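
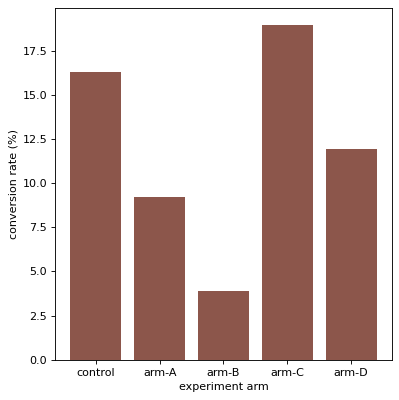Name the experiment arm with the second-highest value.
Top 3: arm-C ≈ 18, control ≈ 16, arm-D ≈ 12.

control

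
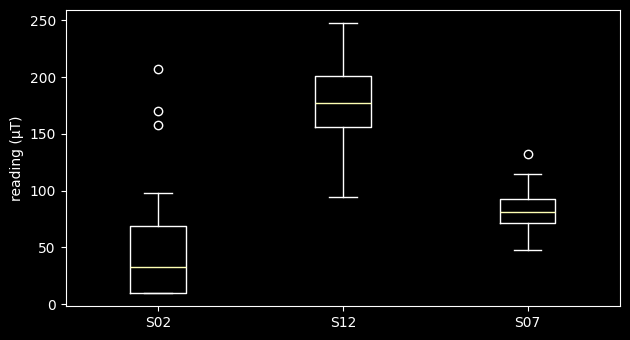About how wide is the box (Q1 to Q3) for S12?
Q3 ≈ 200, Q1 ≈ 160; IQR ≈ 40.

≈ 40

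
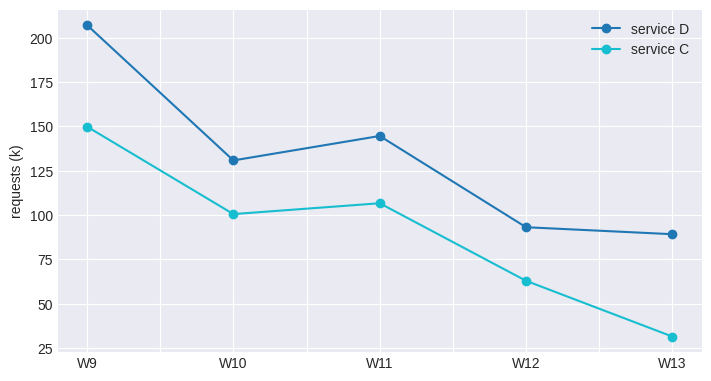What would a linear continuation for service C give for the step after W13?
Last three: 100, 60, 40 → slope ≈ -30/step → next ≈ 10.

≈ 10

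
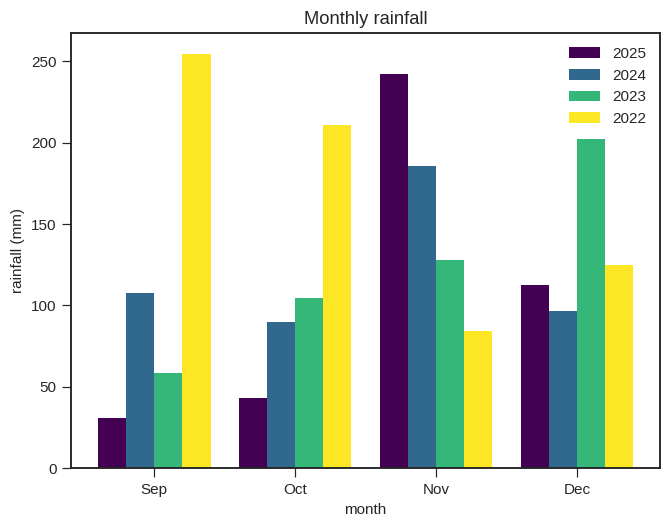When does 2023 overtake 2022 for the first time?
Oct: 2023 ≈ 100 vs 2022 ≈ 200 (not yet); Nov: 2023 ≈ 125 vs 2022 ≈ 75 (first crossover).

Nov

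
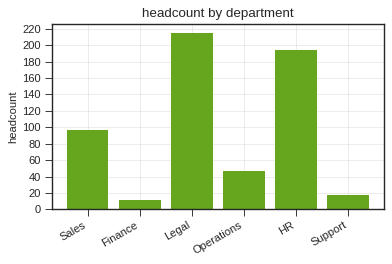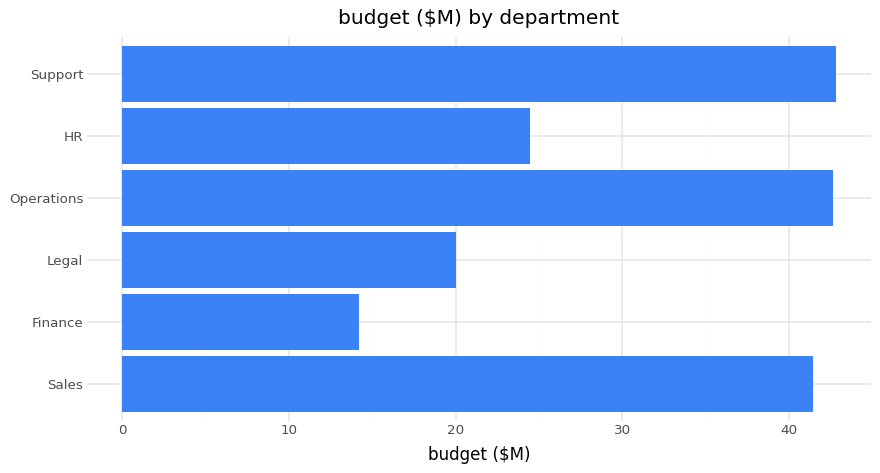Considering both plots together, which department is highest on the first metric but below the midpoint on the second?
Legal

Chart 2 median budget ($M) ≈ 35; below-median departments: Finance, Legal, HR. Among those, Legal has the highest headcount (≈ 220).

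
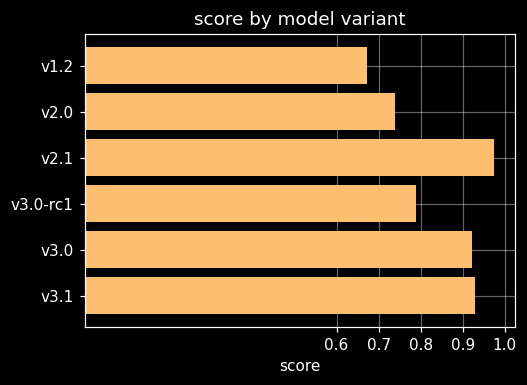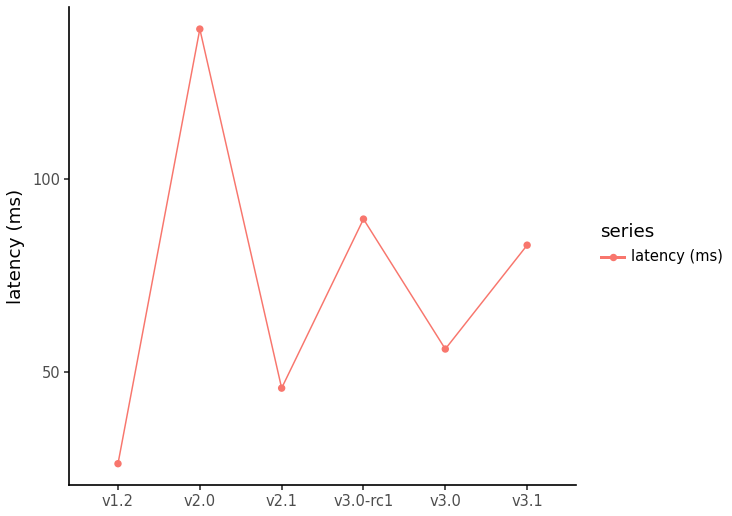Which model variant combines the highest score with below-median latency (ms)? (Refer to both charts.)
Chart 2 median latency (ms) ≈ 60; below-median model variants: v1.2, v2.1, v3.0. Among those, v2.1 has the highest score (≈ 1).

v2.1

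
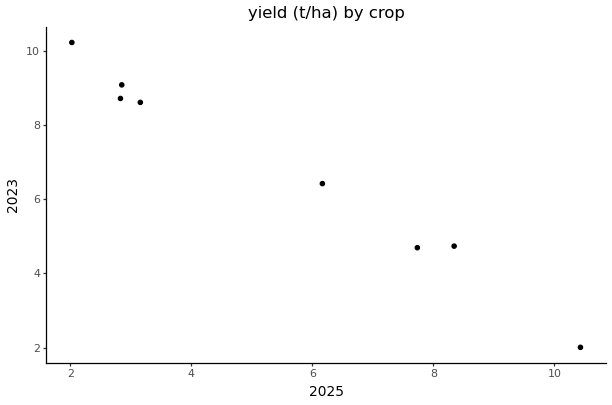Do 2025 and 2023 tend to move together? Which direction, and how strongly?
Points are negatively correlated; strong (|r| ≈ 1.0).

negative, strong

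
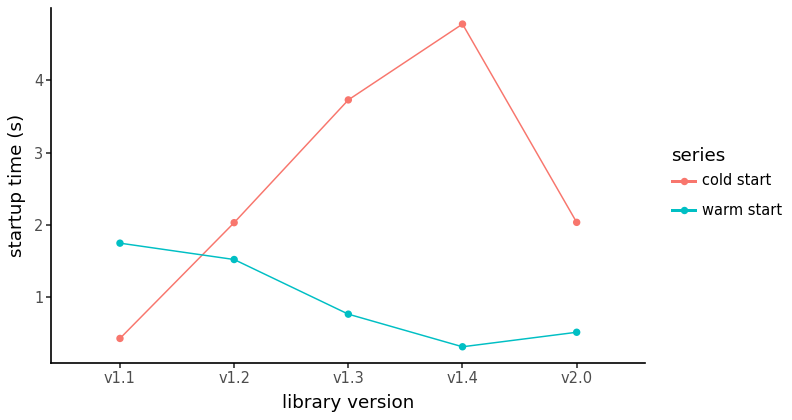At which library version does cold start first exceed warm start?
v1.1: cold start ≈ 0.5 vs warm start ≈ 1.5 (not yet); v1.2: cold start ≈ 2.0 vs warm start ≈ 1.5 (first crossover).

v1.2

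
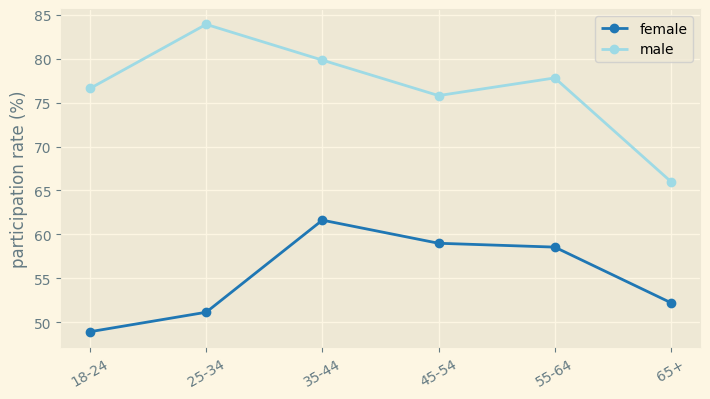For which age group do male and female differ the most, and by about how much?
25-34: male ≈ 85, female ≈ 50 → gap ≈ 35. Next-largest (18-24) is only ≈ 25.

25-34, ≈ 35 %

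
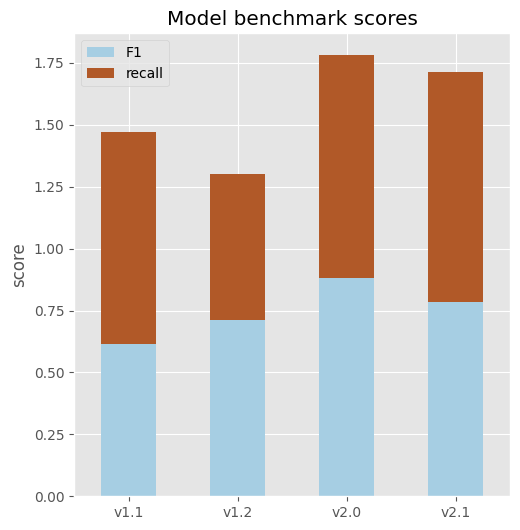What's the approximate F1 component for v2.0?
F1 top ≈ 0.8, bottom ≈ 0.0; segment ≈ 0.8.

≈ 0.8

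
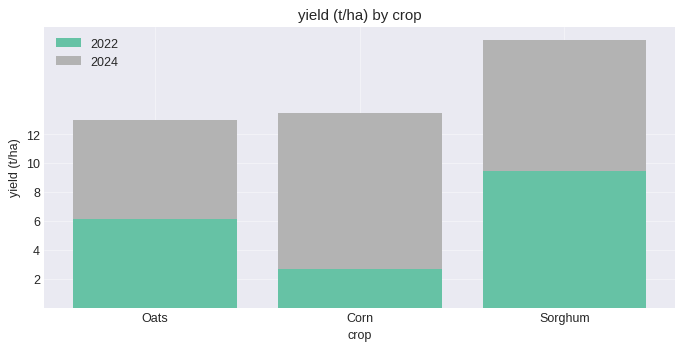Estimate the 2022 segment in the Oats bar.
≈ 6

2022 top ≈ 6, bottom ≈ 0; segment ≈ 6.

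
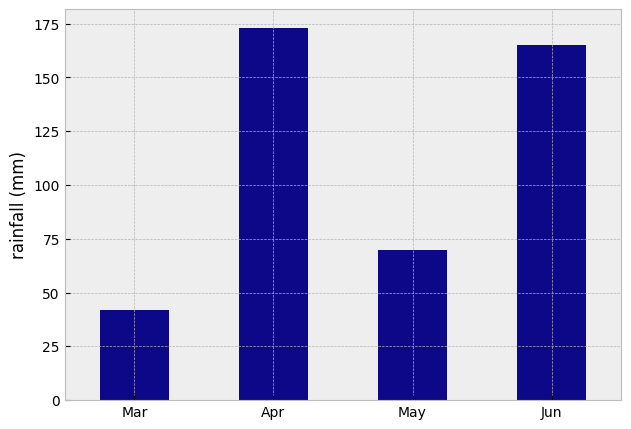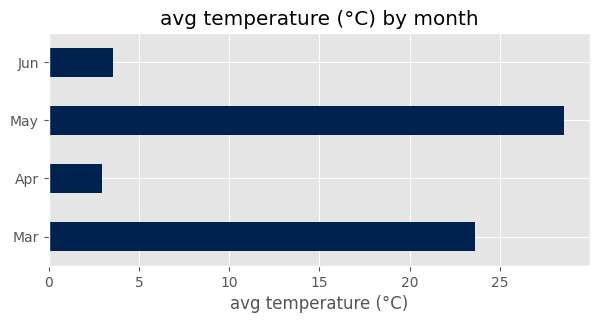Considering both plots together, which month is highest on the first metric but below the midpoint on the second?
Chart 2 median avg temperature (°C) ≈ 15; below-median months: Apr, Jun. Among those, Apr has the highest rainfall (mm) (≈ 180).

Apr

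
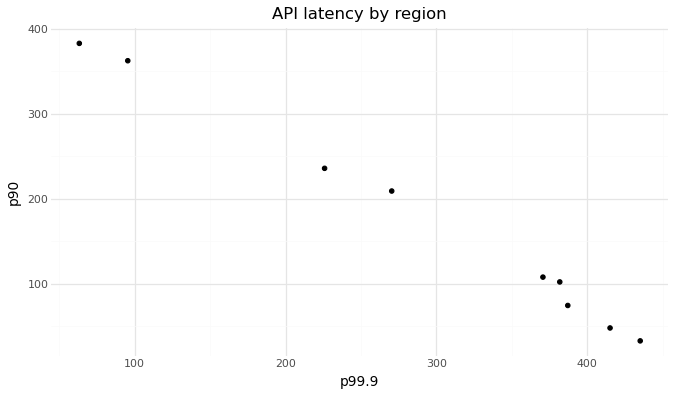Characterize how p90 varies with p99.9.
negative, strong

Points are negatively correlated; strong (|r| ≈ 1.0).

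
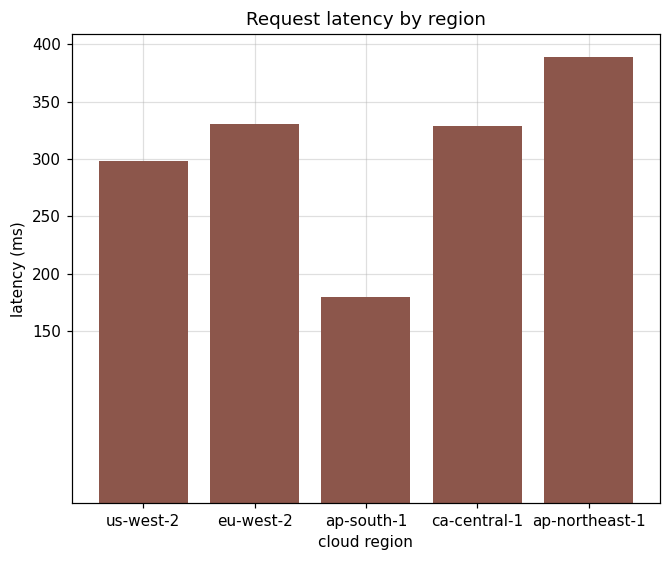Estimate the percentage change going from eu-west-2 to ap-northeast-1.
≈ +14.3%

eu-west-2 ≈ 350, ap-northeast-1 ≈ 400; (400 − 350) / 350 ≈ +14.3%.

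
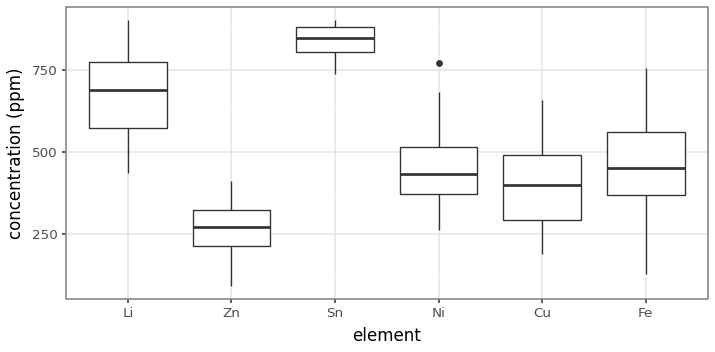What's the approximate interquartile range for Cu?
Q3 ≈ 500, Q1 ≈ 300; IQR ≈ 200.

≈ 200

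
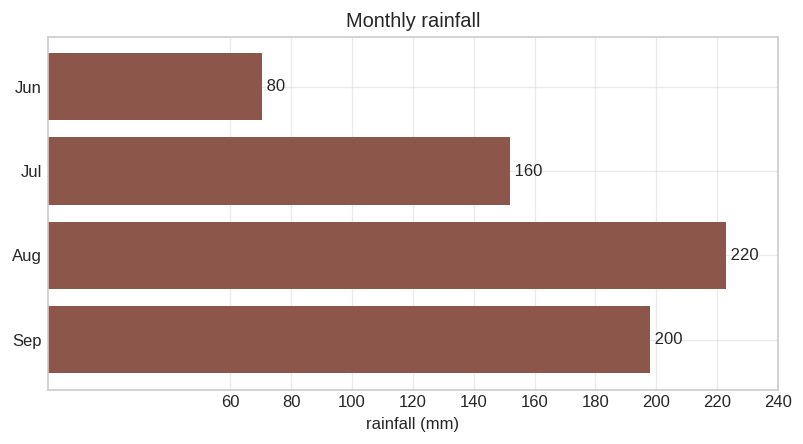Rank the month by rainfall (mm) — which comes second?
Sep

Top 3: Aug ≈ 220, Sep ≈ 200, Jul ≈ 160.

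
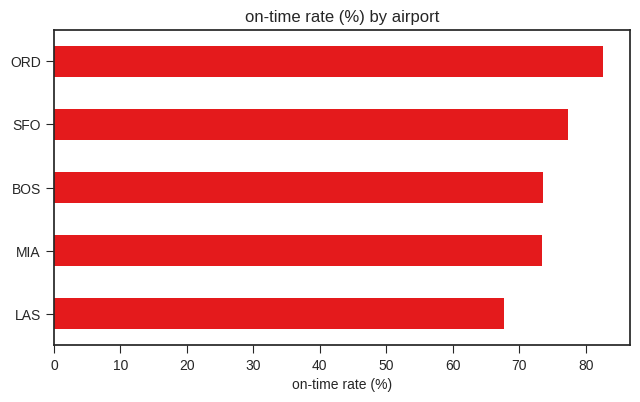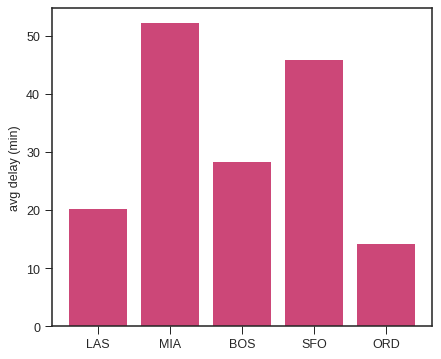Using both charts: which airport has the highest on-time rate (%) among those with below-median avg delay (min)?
Chart 2 median avg delay (min) ≈ 30; below-median airports: LAS, ORD. Among those, ORD has the highest on-time rate (%) (≈ 80).

ORD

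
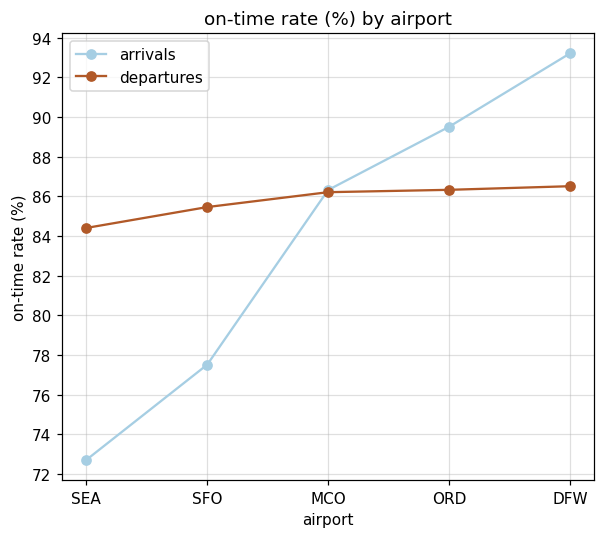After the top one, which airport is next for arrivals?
ORD

Top 3 for arrivals: DFW ≈ 94, ORD ≈ 90, MCO ≈ 86.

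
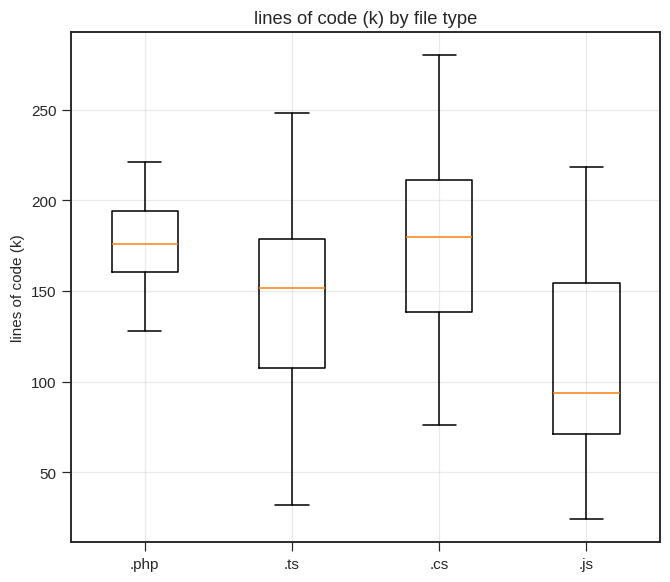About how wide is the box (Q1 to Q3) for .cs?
Q3 ≈ 210, Q1 ≈ 140; IQR ≈ 70.

≈ 70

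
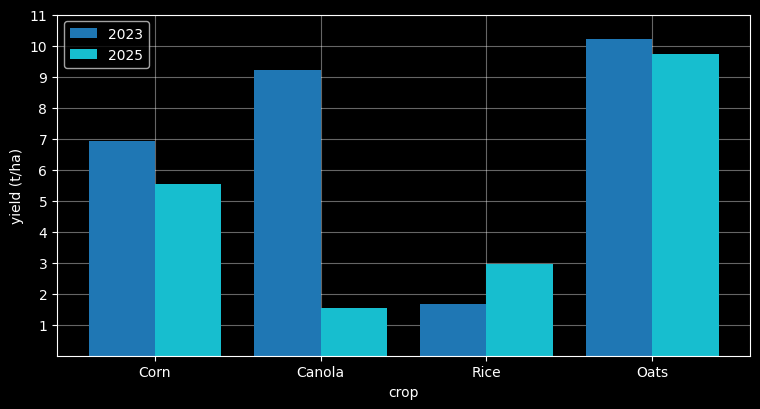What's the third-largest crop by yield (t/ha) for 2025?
Top 4 for 2025: Oats ≈ 10, Corn ≈ 6, Rice ≈ 3, Canola ≈ 2.

Rice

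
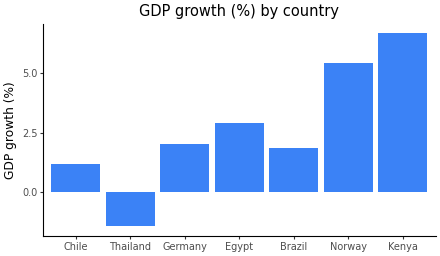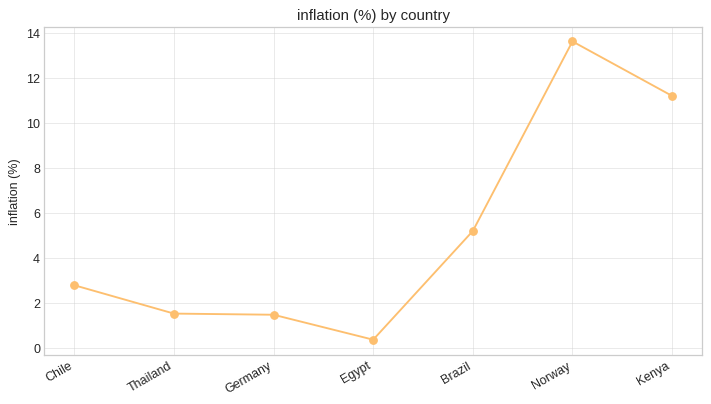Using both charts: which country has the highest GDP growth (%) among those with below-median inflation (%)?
Chart 2 median inflation (%) ≈ 2; below-median countries: Thailand, Germany, Egypt. Among those, Egypt has the highest GDP growth (%) (≈ 3).

Egypt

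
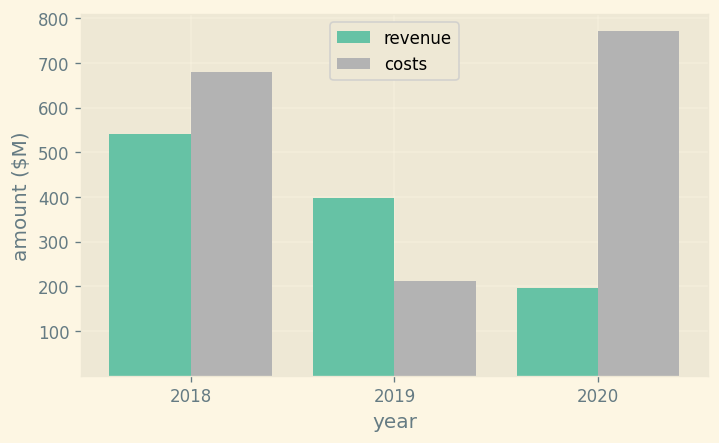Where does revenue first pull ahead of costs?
2019

2018: revenue ≈ 500 vs costs ≈ 700 (not yet); 2019: revenue ≈ 400 vs costs ≈ 200 (first crossover).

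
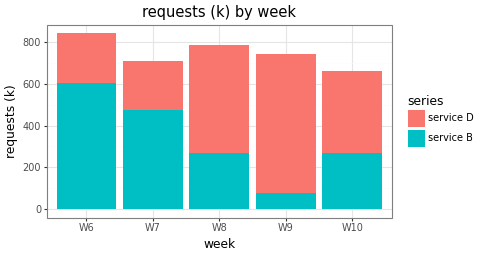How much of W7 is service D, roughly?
≈ 200

service D top ≈ 700, bottom ≈ 500; segment ≈ 200.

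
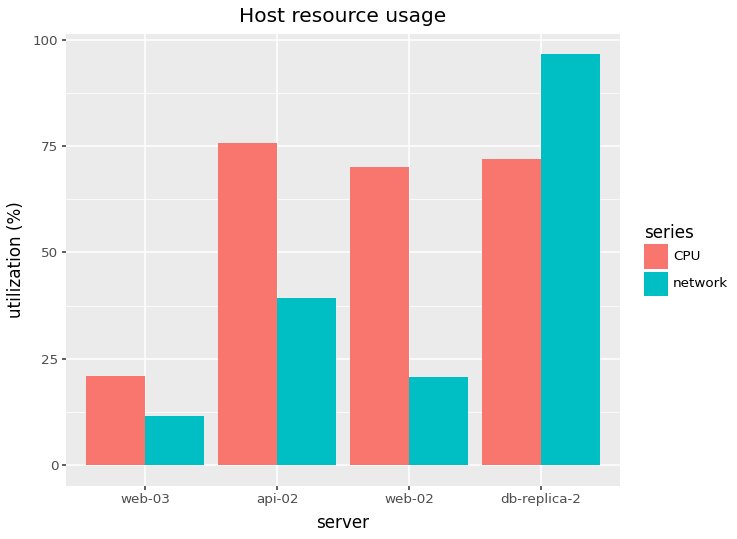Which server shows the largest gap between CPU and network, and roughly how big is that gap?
web-02, ≈ 50 %

web-02: CPU ≈ 70, network ≈ 20 → gap ≈ 50. Next-largest (api-02) is only ≈ 40.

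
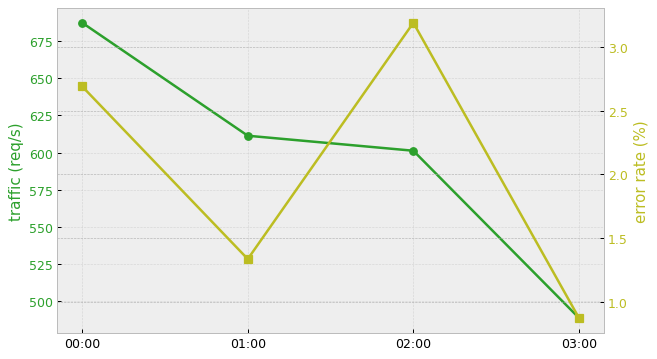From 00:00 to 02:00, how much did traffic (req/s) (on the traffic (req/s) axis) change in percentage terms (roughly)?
≈ -11.8%

00:00 ≈ 680, 02:00 ≈ 600; (600 − 680) / 680 ≈ -11.8%.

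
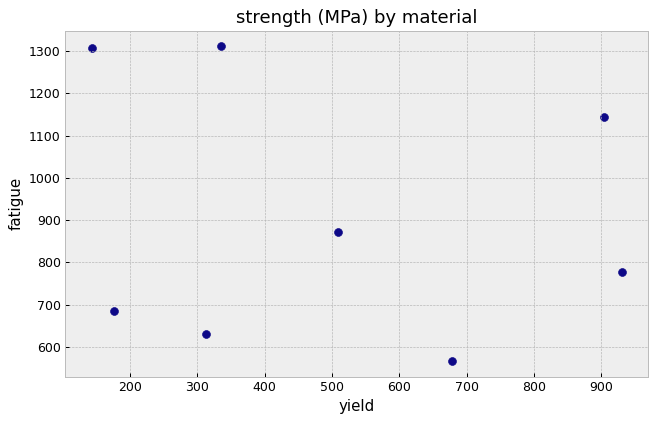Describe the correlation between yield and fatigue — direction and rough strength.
no clear correlation

Points are roughly uncorrelated; weak (|r| ≈ 0.2).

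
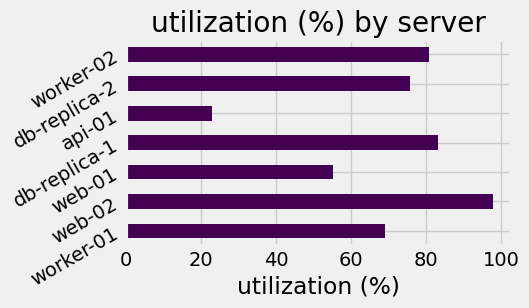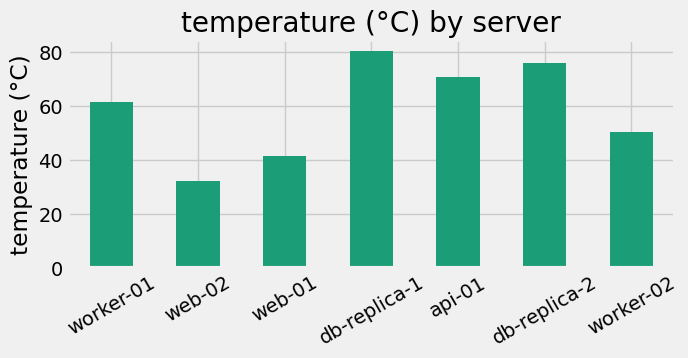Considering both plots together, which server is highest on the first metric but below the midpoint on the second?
Chart 2 median temperature (°C) ≈ 60; below-median servers: web-02, web-01, worker-02. Among those, web-02 has the highest utilization (%) (≈ 100).

web-02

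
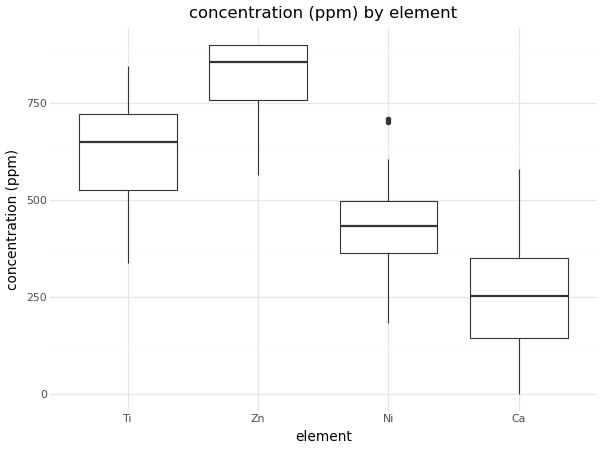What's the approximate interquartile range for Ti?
≈ 200

Q3 ≈ 700, Q1 ≈ 500; IQR ≈ 200.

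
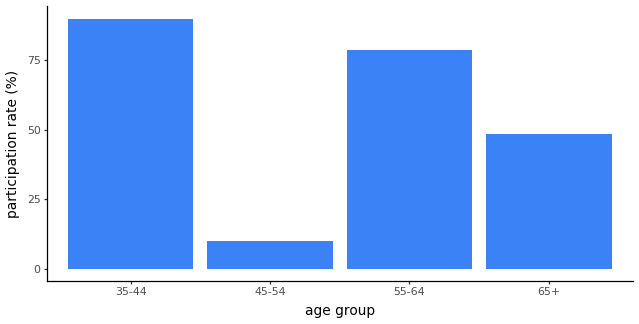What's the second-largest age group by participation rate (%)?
55-64

Top 3: 35-44 ≈ 90, 55-64 ≈ 80, 65+ ≈ 50.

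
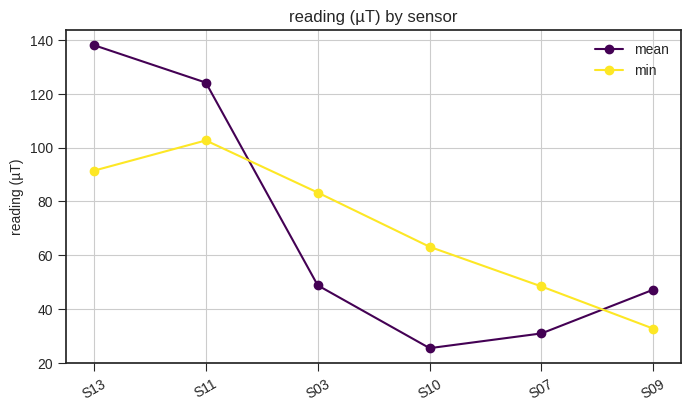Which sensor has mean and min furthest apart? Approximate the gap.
S13: mean ≈ 140, min ≈ 90 → gap ≈ 50. Next-largest (S10) is only ≈ 30.

S13, ≈ 50 µT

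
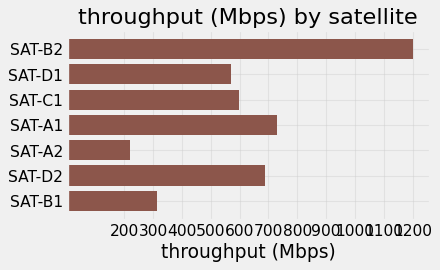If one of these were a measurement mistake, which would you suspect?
SAT-B2

SAT-B2 ≈ 1200; the rest sit between ≈ 200 and ≈ 700.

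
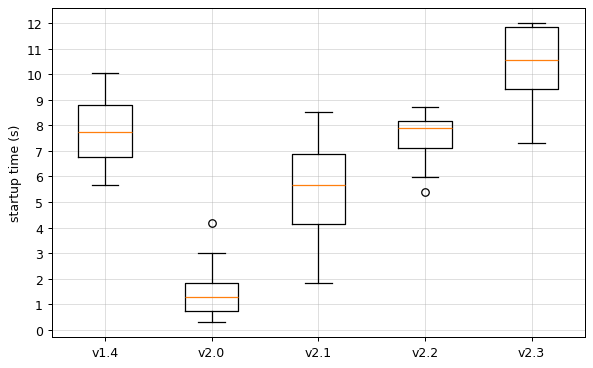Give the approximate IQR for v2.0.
≈ 1

Q3 ≈ 2, Q1 ≈ 1; IQR ≈ 1.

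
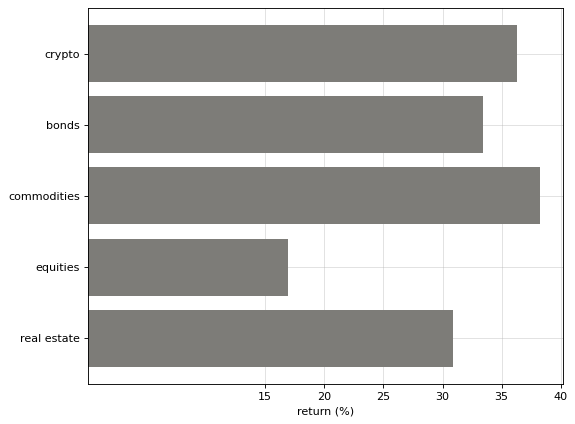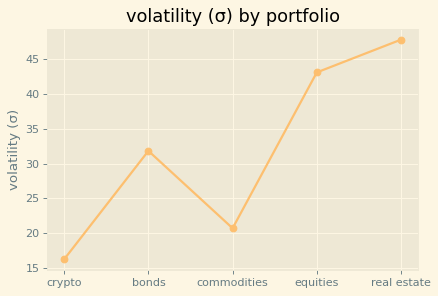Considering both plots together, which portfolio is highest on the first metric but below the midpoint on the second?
Chart 2 median volatility (σ) ≈ 30; below-median portfolios: crypto, commodities. Among those, commodities has the highest return (%) (≈ 40).

commodities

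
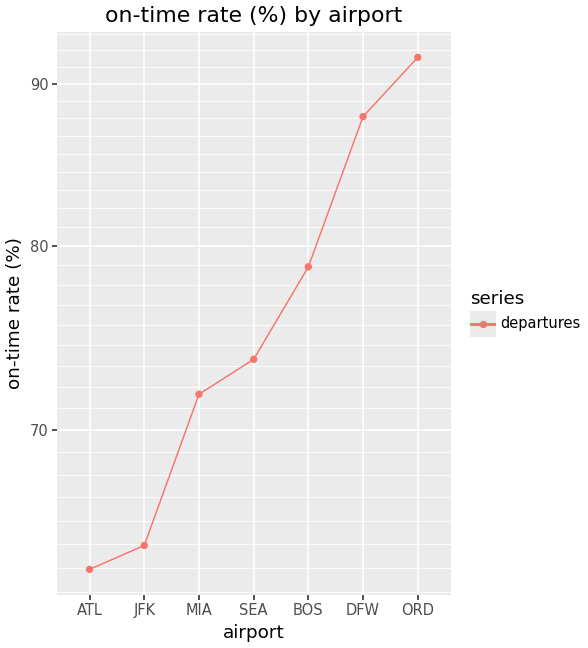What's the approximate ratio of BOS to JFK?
BOS ≈ 80, JFK ≈ 65; 80/65 ≈ 1.23.

≈ 1.23×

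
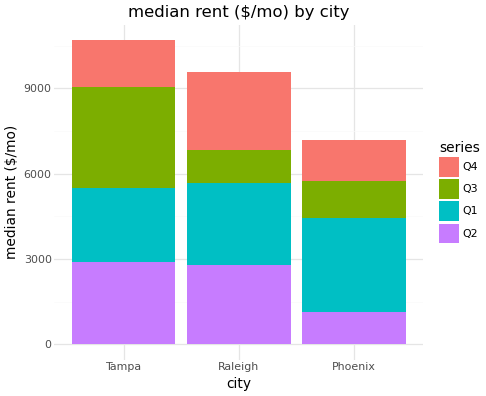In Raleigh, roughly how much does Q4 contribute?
≈ 3000

Q4 top ≈ 10000, bottom ≈ 7000; segment ≈ 3000.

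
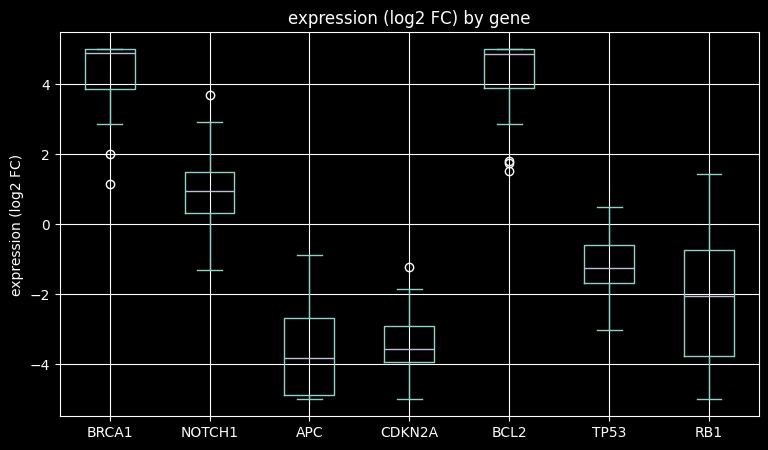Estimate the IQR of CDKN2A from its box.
Q3 ≈ -3, Q1 ≈ -4; IQR ≈ 1.

≈ 1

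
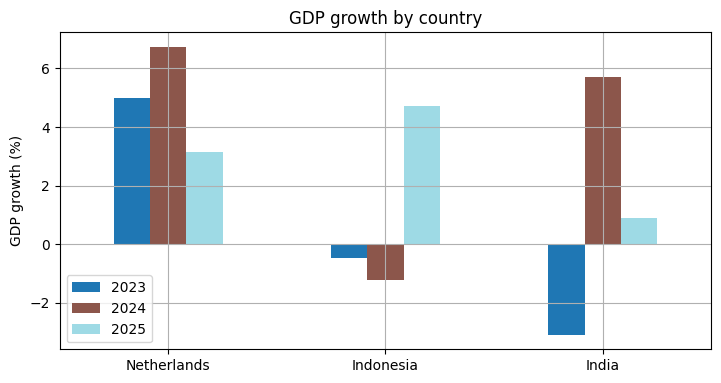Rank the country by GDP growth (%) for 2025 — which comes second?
Netherlands

Top 3 for 2025: Indonesia ≈ 5, Netherlands ≈ 3, India ≈ 1.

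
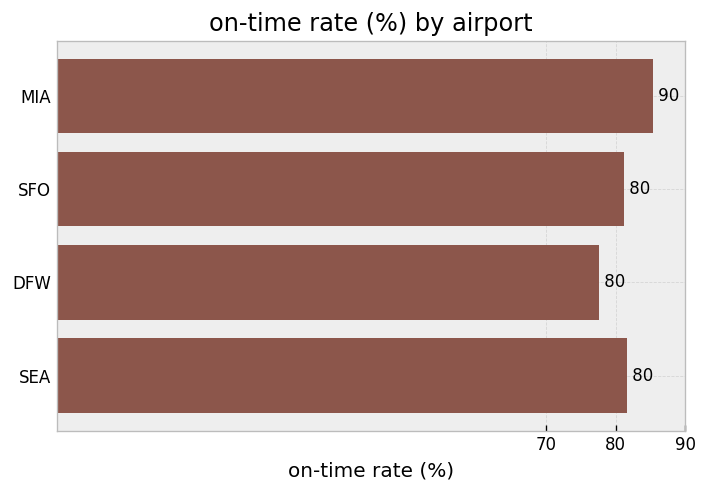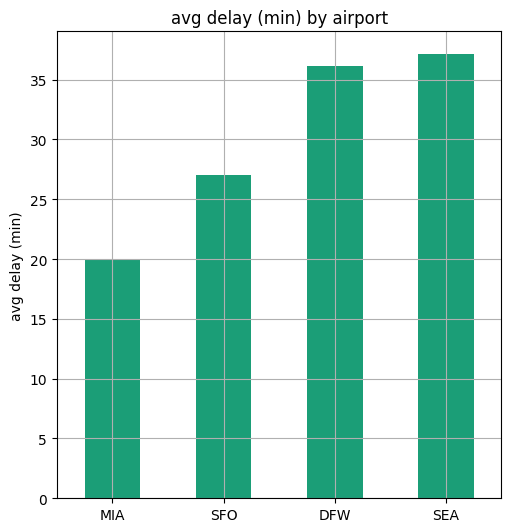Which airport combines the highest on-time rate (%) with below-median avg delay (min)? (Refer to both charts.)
Chart 2 median avg delay (min) ≈ 30; below-median airports: MIA, SFO. Among those, MIA has the highest on-time rate (%) (≈ 90).

MIA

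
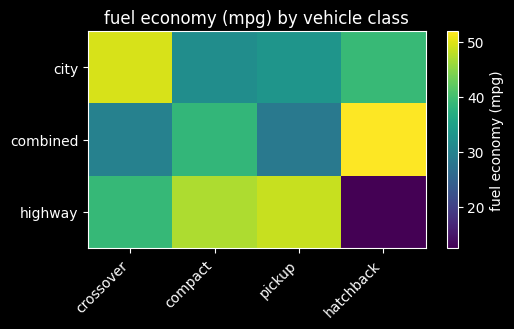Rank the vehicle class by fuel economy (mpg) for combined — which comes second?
compact

Top 3 for combined: hatchback ≈ 50, compact ≈ 40, crossover ≈ 30.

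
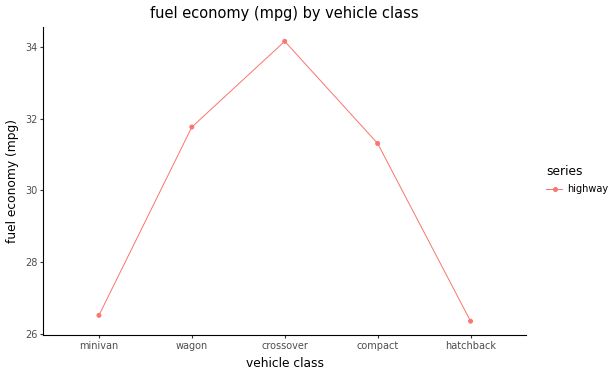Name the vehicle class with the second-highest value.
wagon

Top 3: crossover ≈ 34, wagon ≈ 32, compact ≈ 31.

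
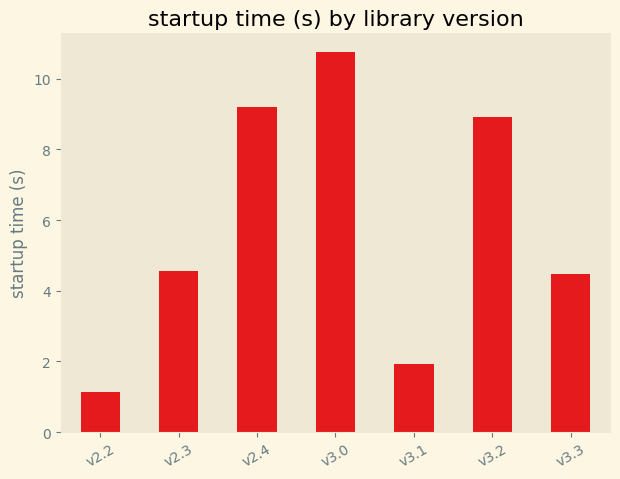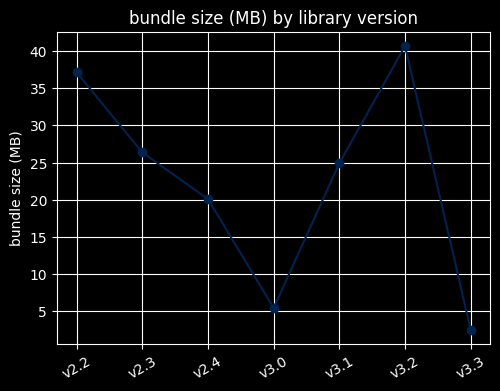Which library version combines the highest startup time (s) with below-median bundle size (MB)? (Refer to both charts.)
Chart 2 median bundle size (MB) ≈ 25; below-median library versions: v2.4, v3.0, v3.3. Among those, v3.0 has the highest startup time (s) (≈ 11).

v3.0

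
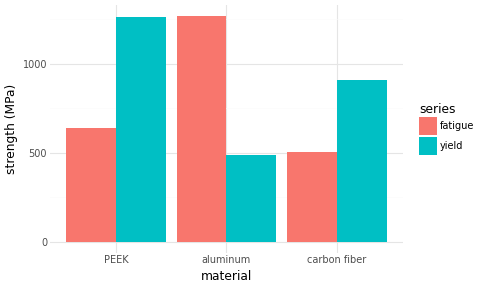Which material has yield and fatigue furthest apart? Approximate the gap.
aluminum: yield ≈ 400, fatigue ≈ 1200 → gap ≈ 800. Next-largest (PEEK) is only ≈ 600.

aluminum, ≈ 800 MPa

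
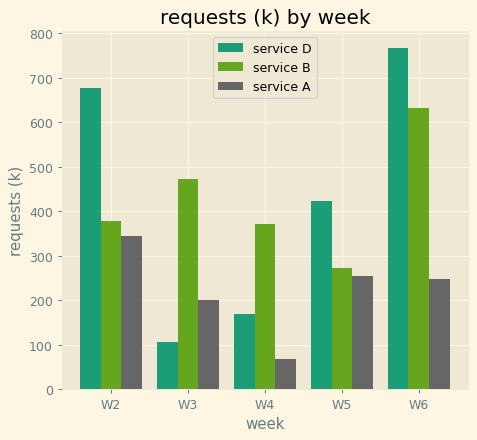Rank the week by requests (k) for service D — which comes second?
W2

Top 3 for service D: W6 ≈ 800, W2 ≈ 700, W5 ≈ 400.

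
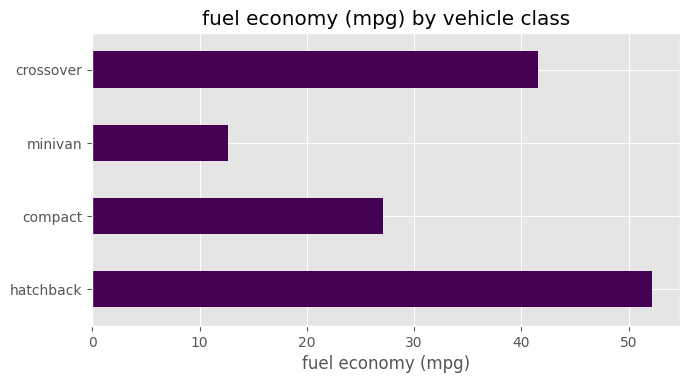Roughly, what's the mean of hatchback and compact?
(50 + 25) / 2 ≈ 38.

≈ 38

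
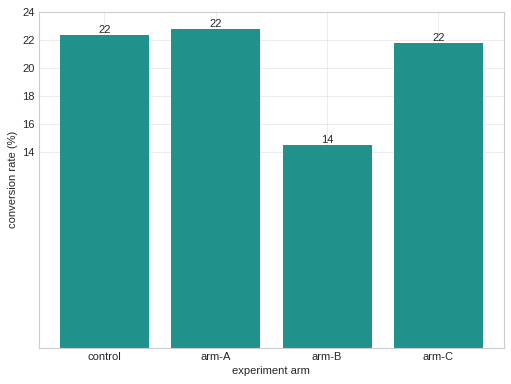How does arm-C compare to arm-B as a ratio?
arm-C ≈ 22, arm-B ≈ 14; 22/14 ≈ 1.57.

≈ 1.57×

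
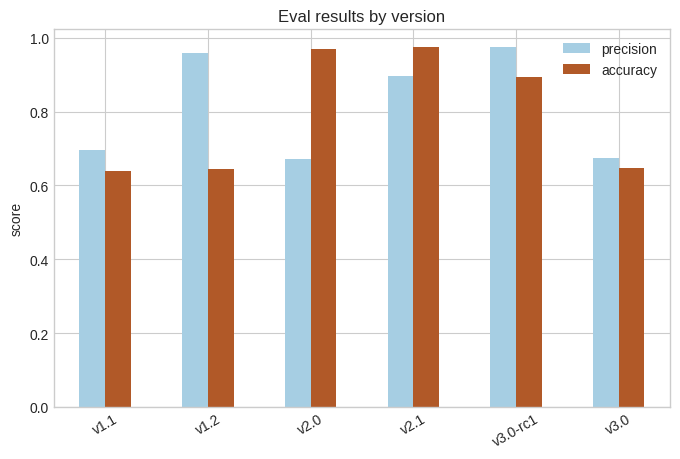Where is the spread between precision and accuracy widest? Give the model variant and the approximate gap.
v1.2: precision ≈ 1.0, accuracy ≈ 0.6 → gap ≈ 0.4. Next-largest (v2.0) is only ≈ 0.3.

v1.2, ≈ 0.4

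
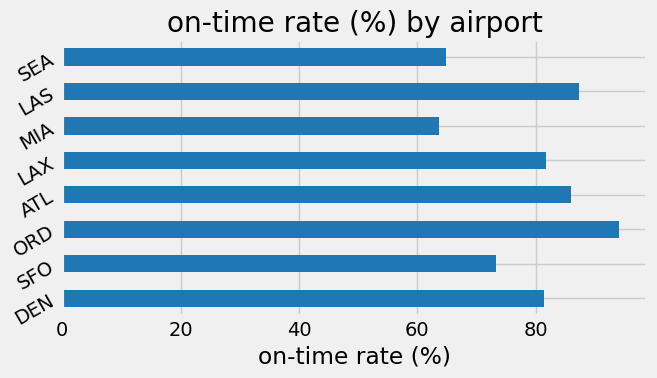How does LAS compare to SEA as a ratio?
≈ 1.5×

LAS ≈ 90, SEA ≈ 60; 90/60 ≈ 1.5.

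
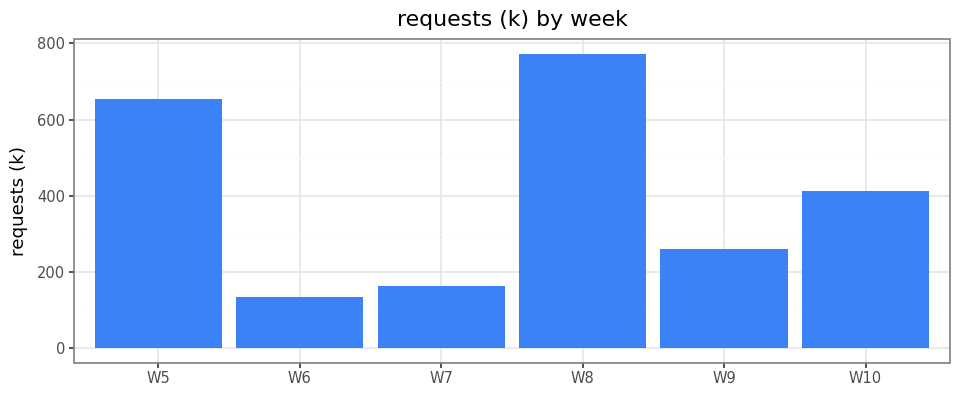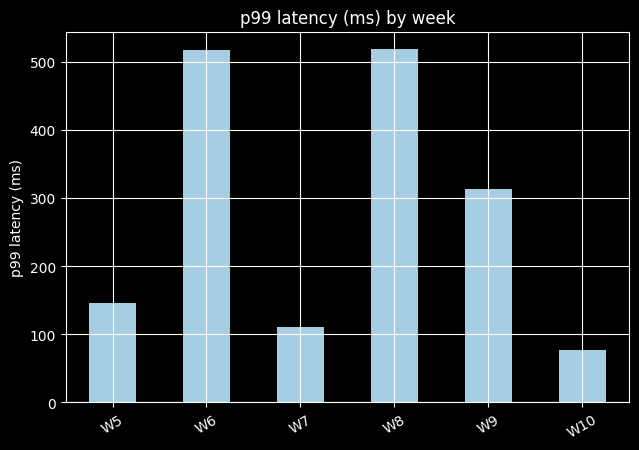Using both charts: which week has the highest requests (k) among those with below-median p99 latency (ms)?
Chart 2 median p99 latency (ms) ≈ 250; below-median weeks: W5, W7, W10. Among those, W5 has the highest requests (k) (≈ 700).

W5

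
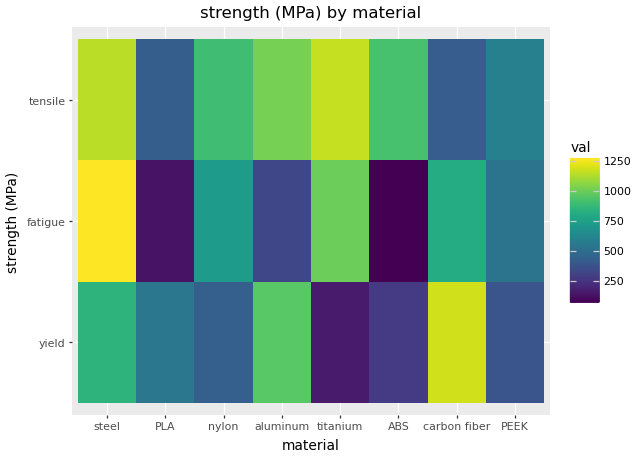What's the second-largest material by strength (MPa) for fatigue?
titanium

Top 3 for fatigue: steel ≈ 1300, titanium ≈ 1000, carbon fiber ≈ 800.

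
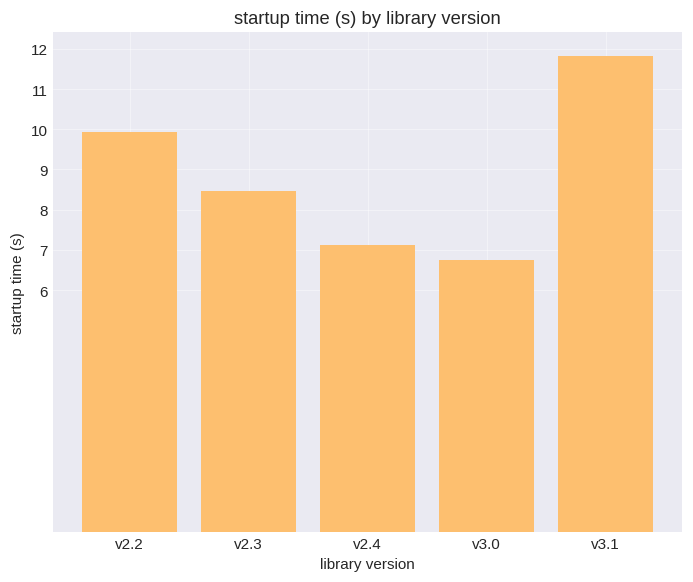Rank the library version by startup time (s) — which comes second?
Top 3: v3.1 ≈ 12, v2.2 ≈ 10, v2.3 ≈ 8.

v2.2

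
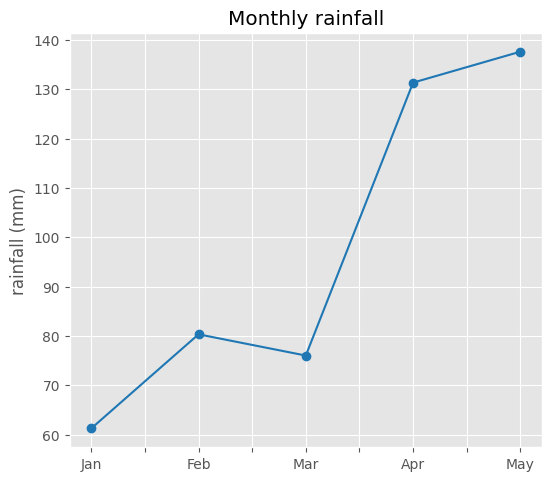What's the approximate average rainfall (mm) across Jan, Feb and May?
(60 + 80 + 140) / 3 ≈ 93.

≈ 93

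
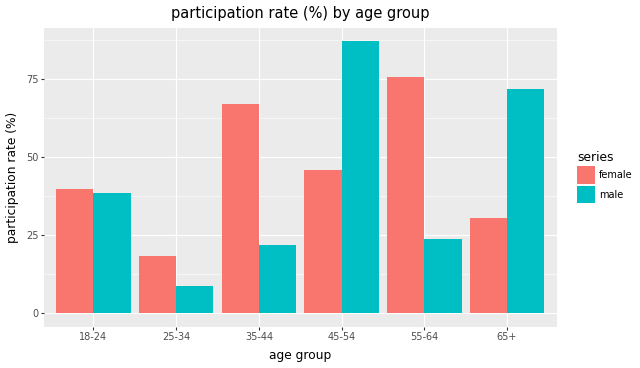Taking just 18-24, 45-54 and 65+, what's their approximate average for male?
(40 + 90 + 70) / 3 ≈ 67.

≈ 67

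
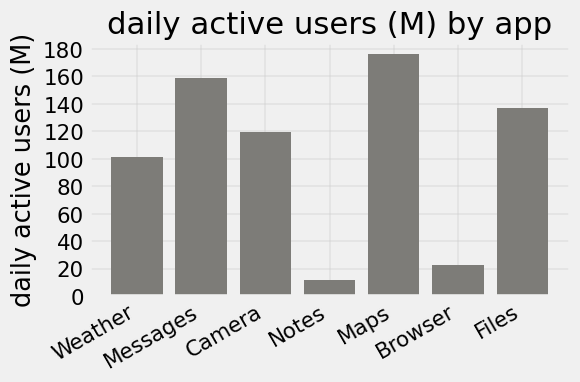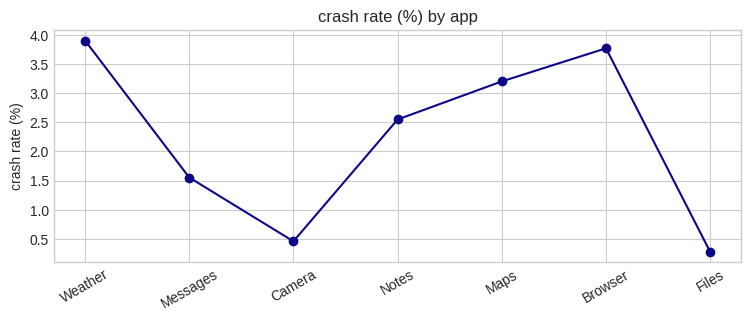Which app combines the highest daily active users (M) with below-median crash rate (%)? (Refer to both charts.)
Messages

Chart 2 median crash rate (%) ≈ 2.5; below-median apps: Messages, Camera, Files. Among those, Messages has the highest daily active users (M) (≈ 160).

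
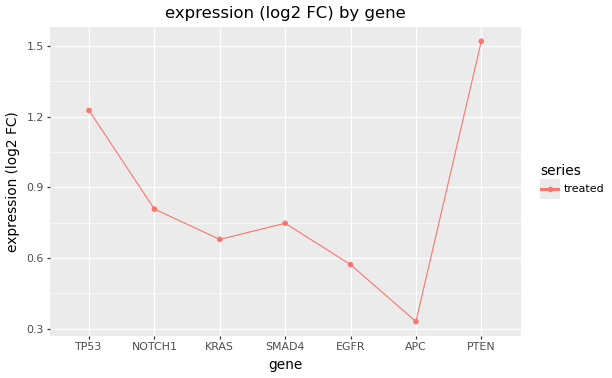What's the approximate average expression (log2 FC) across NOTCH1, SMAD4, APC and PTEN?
≈ 0.83

(0.8 + 0.7 + 0.3 + 1.5) / 4 ≈ 0.83.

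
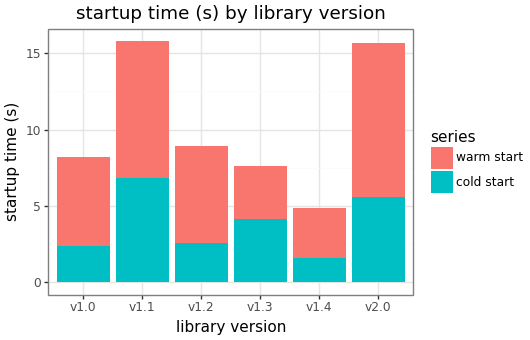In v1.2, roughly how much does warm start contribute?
warm start top ≈ 8, bottom ≈ 2; segment ≈ 6.

≈ 6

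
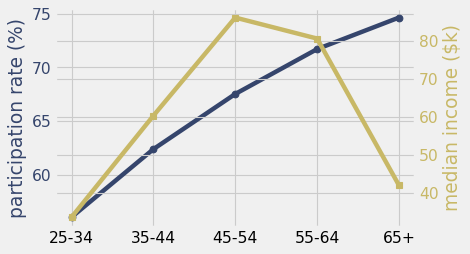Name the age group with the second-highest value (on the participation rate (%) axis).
Top 3 (on the participation rate (%) axis): 65+ ≈ 74, 55-64 ≈ 72, 45-54 ≈ 68.

55-64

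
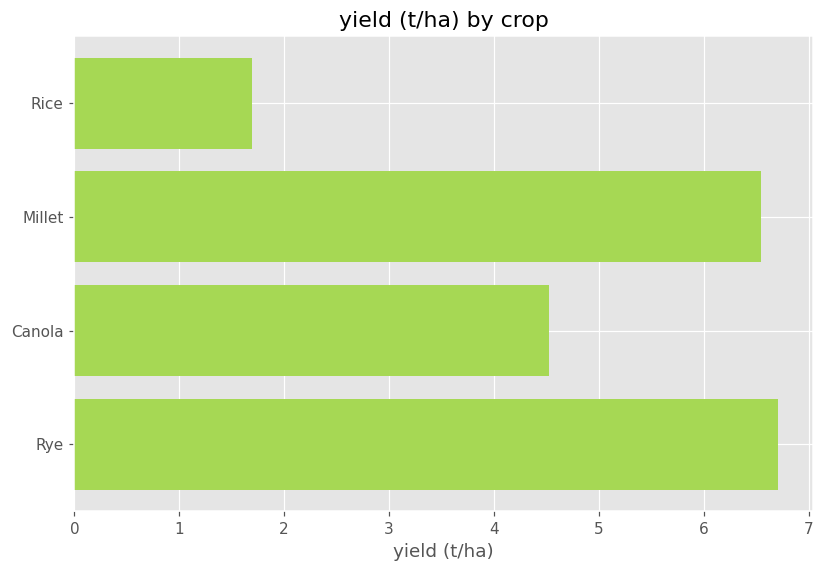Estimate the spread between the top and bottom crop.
Max Rye ≈ 7, min Rice ≈ 2; range ≈ 5.

≈ 5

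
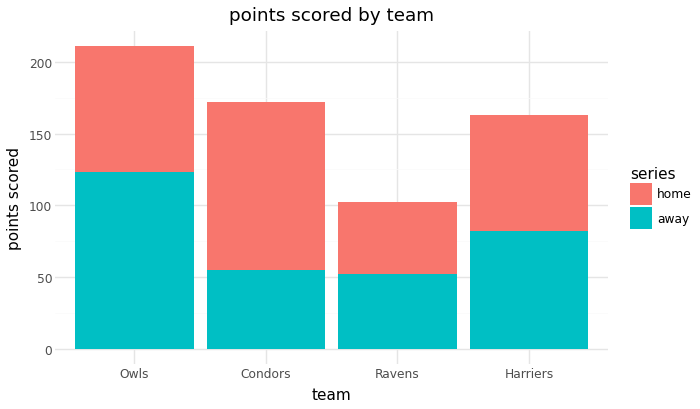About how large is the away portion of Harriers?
away top ≈ 80, bottom ≈ 0; segment ≈ 80.

≈ 80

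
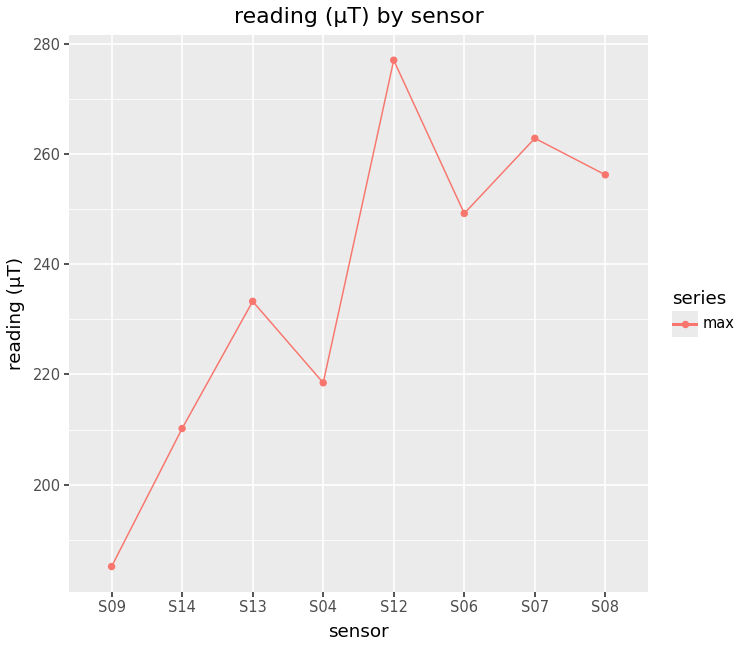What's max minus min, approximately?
≈ 90

Max S12 ≈ 280, min S09 ≈ 190; range ≈ 90.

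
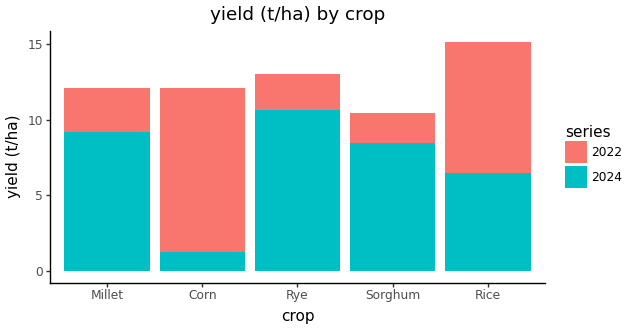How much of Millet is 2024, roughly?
2024 top ≈ 10, bottom ≈ 0; segment ≈ 10.

≈ 10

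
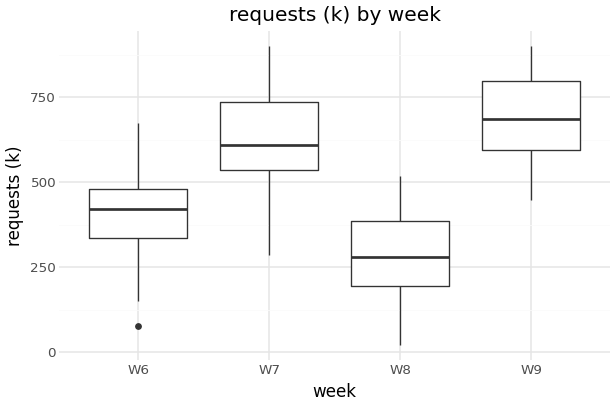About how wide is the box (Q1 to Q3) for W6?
Q3 ≈ 500, Q1 ≈ 350; IQR ≈ 150.

≈ 150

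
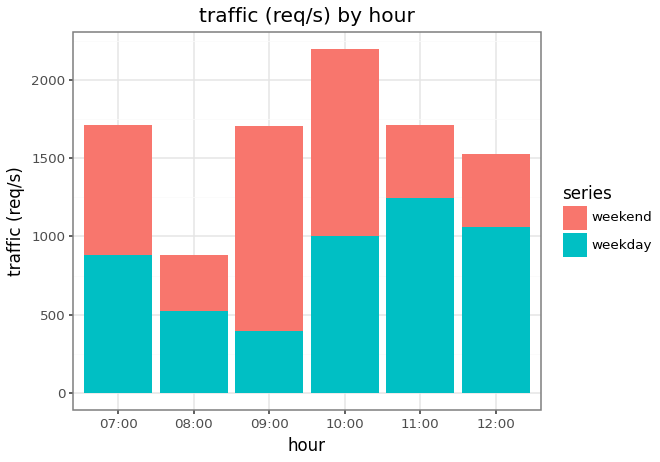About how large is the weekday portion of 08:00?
≈ 600

weekday top ≈ 600, bottom ≈ 0; segment ≈ 600.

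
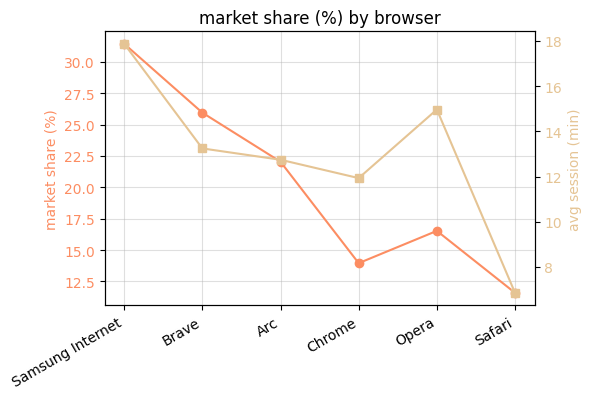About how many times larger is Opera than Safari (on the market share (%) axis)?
≈ 1.33×

Opera ≈ 16, Safari ≈ 12; 16/12 ≈ 1.33.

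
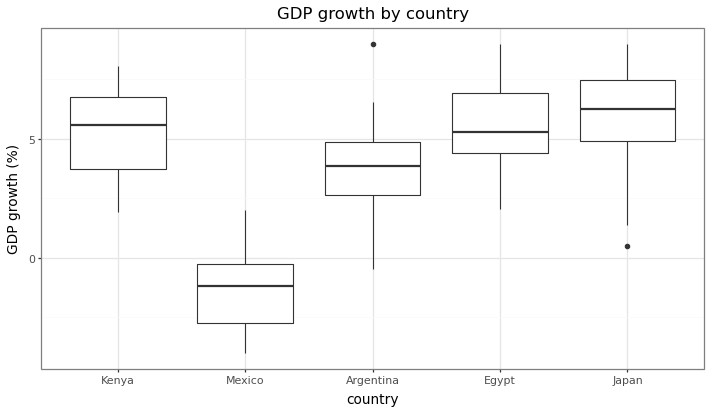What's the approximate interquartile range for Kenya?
≈ 3

Q3 ≈ 7, Q1 ≈ 4; IQR ≈ 3.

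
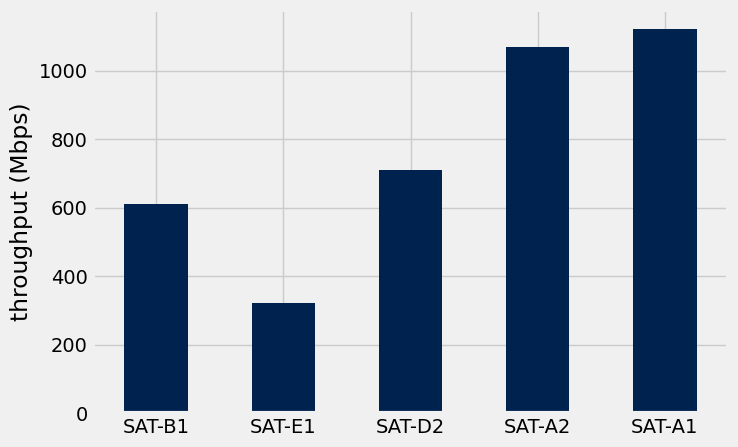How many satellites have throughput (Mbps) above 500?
4

Above 500: SAT-B1, SAT-D2, SAT-A2, SAT-A1.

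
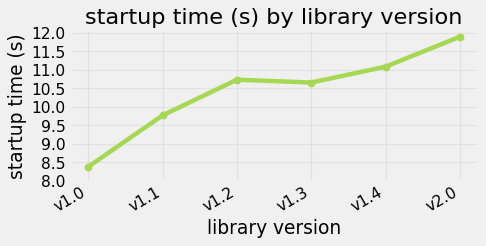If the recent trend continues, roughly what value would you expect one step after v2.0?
Last three: 10.5, 11.0, 12.0 → slope ≈ 0.75/step → next ≈ 12.75.

≈ 12.75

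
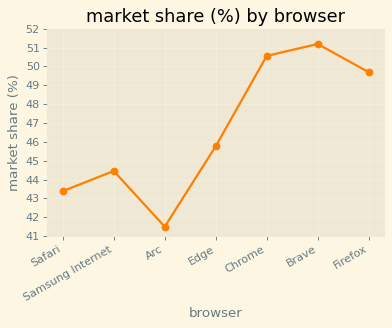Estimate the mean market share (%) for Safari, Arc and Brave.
≈ 45

(43 + 42 + 51) / 3 ≈ 45.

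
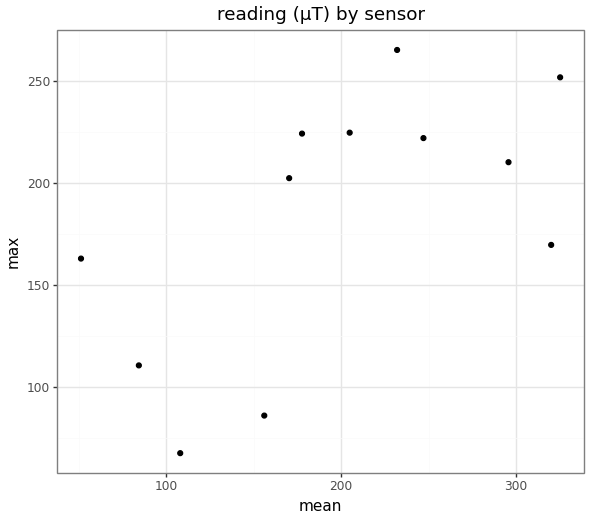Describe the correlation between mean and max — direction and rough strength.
positive, moderate

Points are positively correlated; moderate (|r| ≈ 0.6).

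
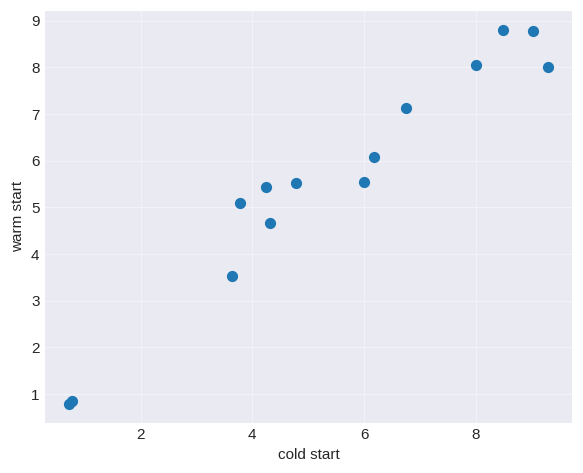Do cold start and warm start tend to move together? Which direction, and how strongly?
positive, strong

Points are positively correlated; strong (|r| ≈ 1.0).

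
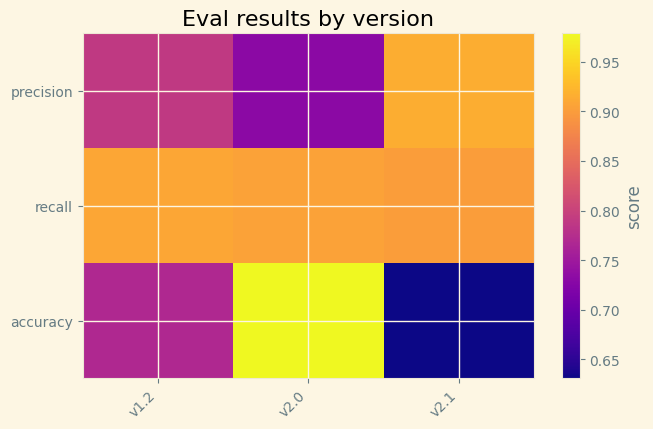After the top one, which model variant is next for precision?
Top 3 for precision: v2.1 ≈ 0.90, v1.2 ≈ 0.80, v2.0 ≈ 0.75.

v1.2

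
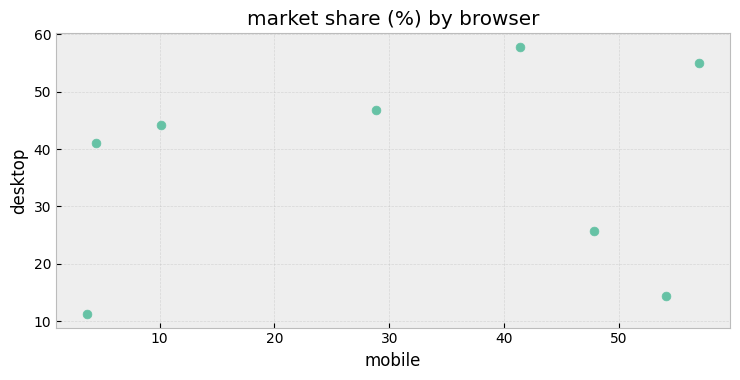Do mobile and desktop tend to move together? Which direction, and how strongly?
no clear correlation

Points are roughly uncorrelated; weak (|r| ≈ 0.1).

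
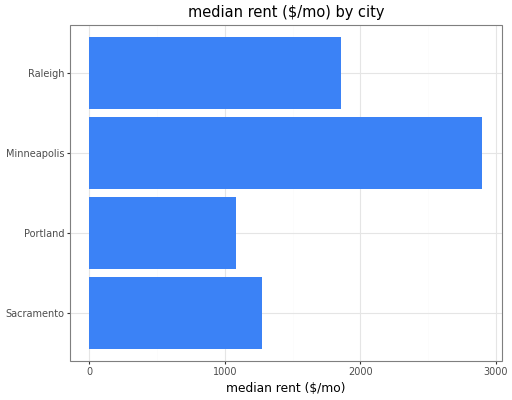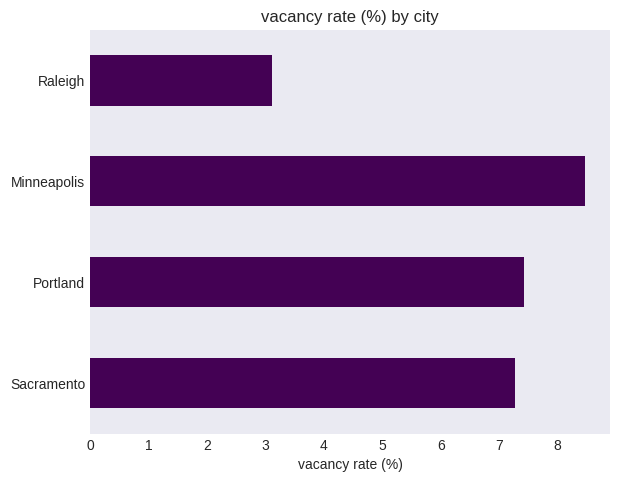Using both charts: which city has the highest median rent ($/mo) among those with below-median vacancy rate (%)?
Raleigh

Chart 2 median vacancy rate (%) ≈ 7; below-median cities: Sacramento, Raleigh. Among those, Raleigh has the highest median rent ($/mo) (≈ 2000).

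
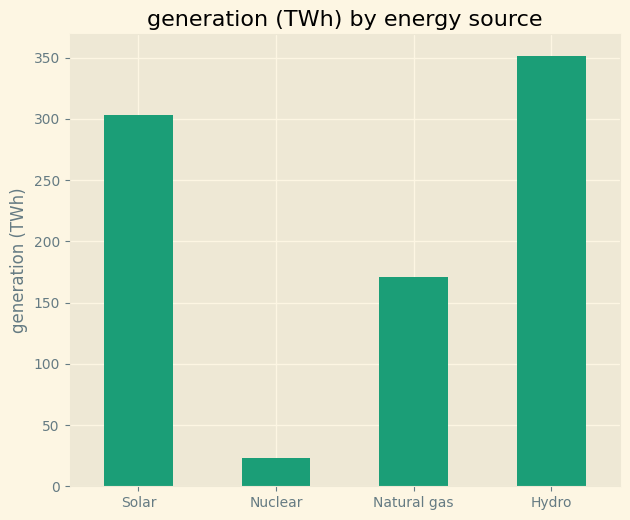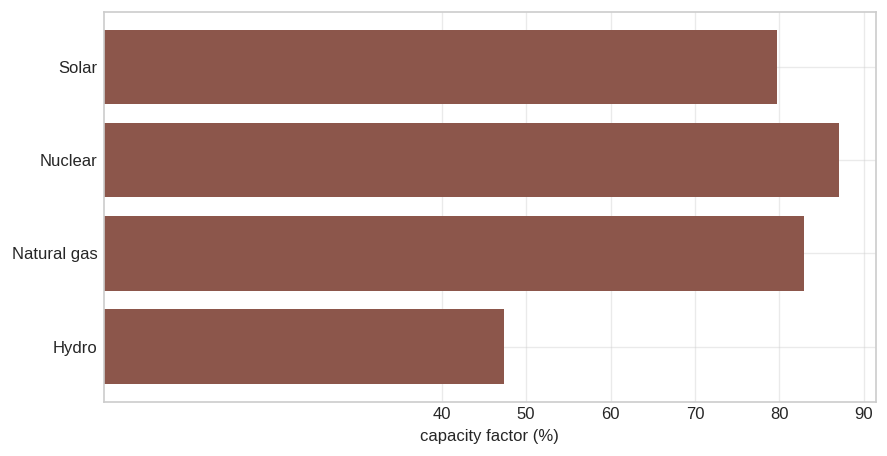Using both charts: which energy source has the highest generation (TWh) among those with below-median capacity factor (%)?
Chart 2 median capacity factor (%) ≈ 80; below-median energy sources: Solar, Hydro. Among those, Hydro has the highest generation (TWh) (≈ 350).

Hydro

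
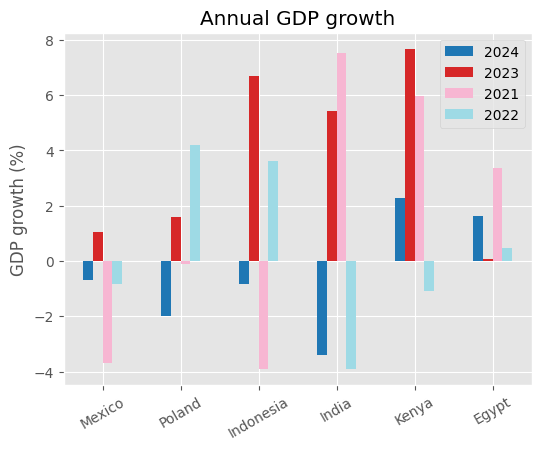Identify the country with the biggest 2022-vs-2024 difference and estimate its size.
Poland, ≈ 6 %

Poland: 2022 ≈ 4, 2024 ≈ -2 → gap ≈ 6. Next-largest (Indonesia) is only ≈ 5.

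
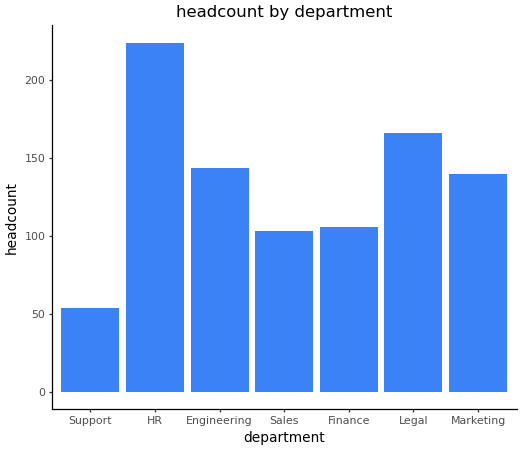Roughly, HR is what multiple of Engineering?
HR ≈ 220, Engineering ≈ 140; 220/140 ≈ 1.57.

≈ 1.57×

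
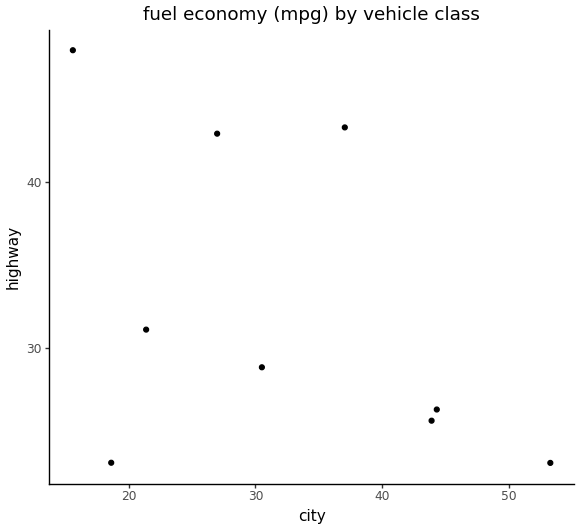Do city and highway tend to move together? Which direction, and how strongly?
negative, moderate

Points are negatively correlated; moderate (|r| ≈ 0.5).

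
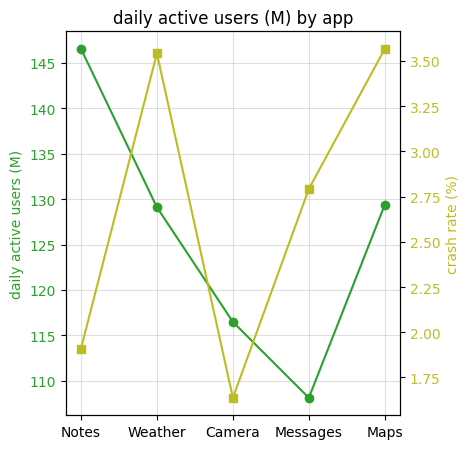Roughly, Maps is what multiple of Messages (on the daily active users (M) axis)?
Maps ≈ 130, Messages ≈ 110; 130/110 ≈ 1.18.

≈ 1.18×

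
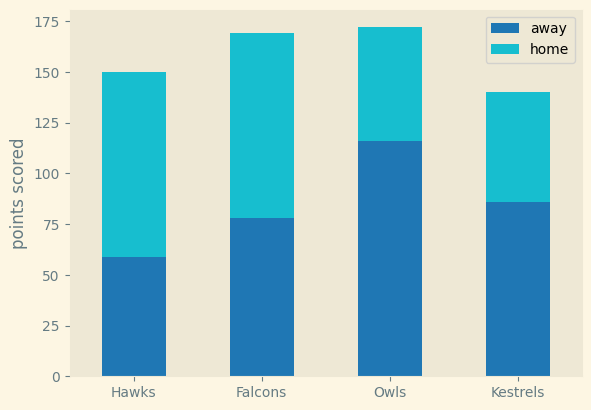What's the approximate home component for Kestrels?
≈ 60

home top ≈ 140, bottom ≈ 80; segment ≈ 60.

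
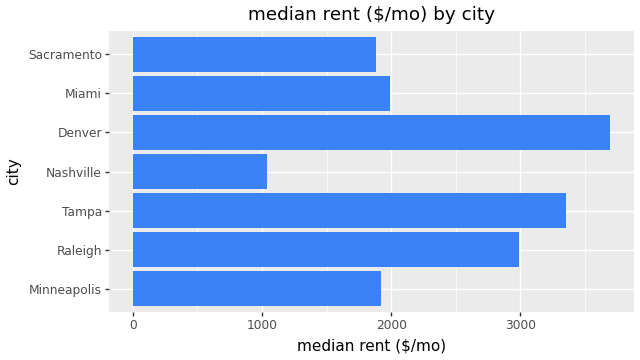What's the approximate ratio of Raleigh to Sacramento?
≈ 1.5×

Raleigh ≈ 3000, Sacramento ≈ 2000; 3000/2000 ≈ 1.5.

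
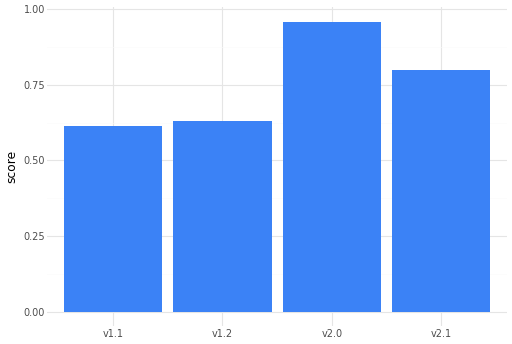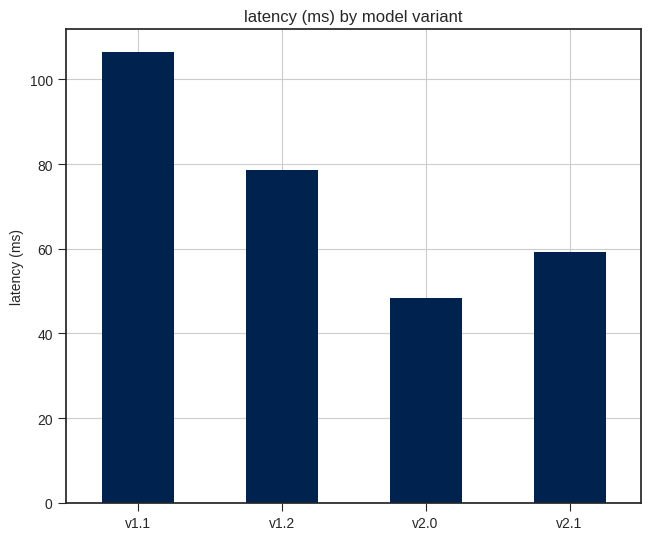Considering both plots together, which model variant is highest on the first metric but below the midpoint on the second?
v2.0

Chart 2 median latency (ms) ≈ 70; below-median model variants: v2.0, v2.1. Among those, v2.0 has the highest score (≈ 1).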